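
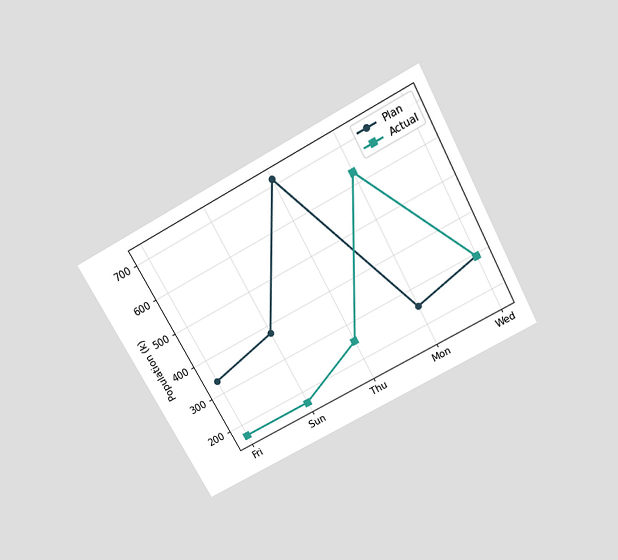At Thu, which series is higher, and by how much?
The chart is tilted about 28° counter-clockwise and viewed slightly from above. At Thu, Plan sits above the other line by 462k.

Plan, by 462k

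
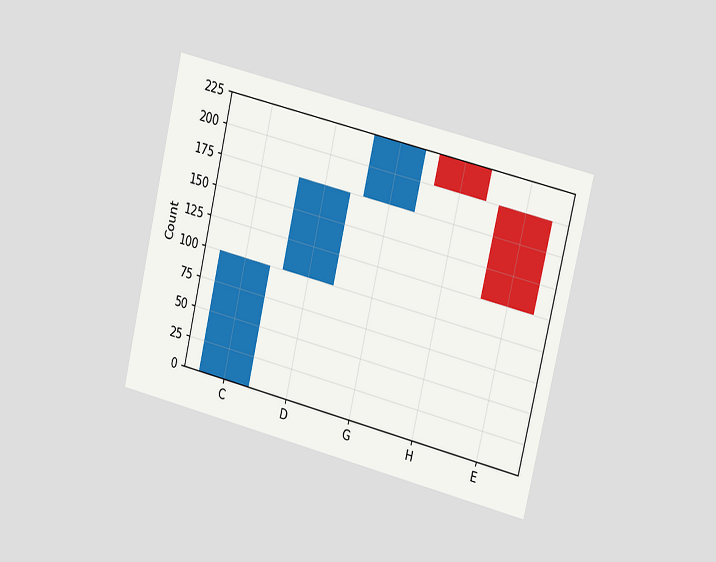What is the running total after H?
The chart is tilted about 13° clockwise and viewed slightly from the right. After H the running total reaches 200.

200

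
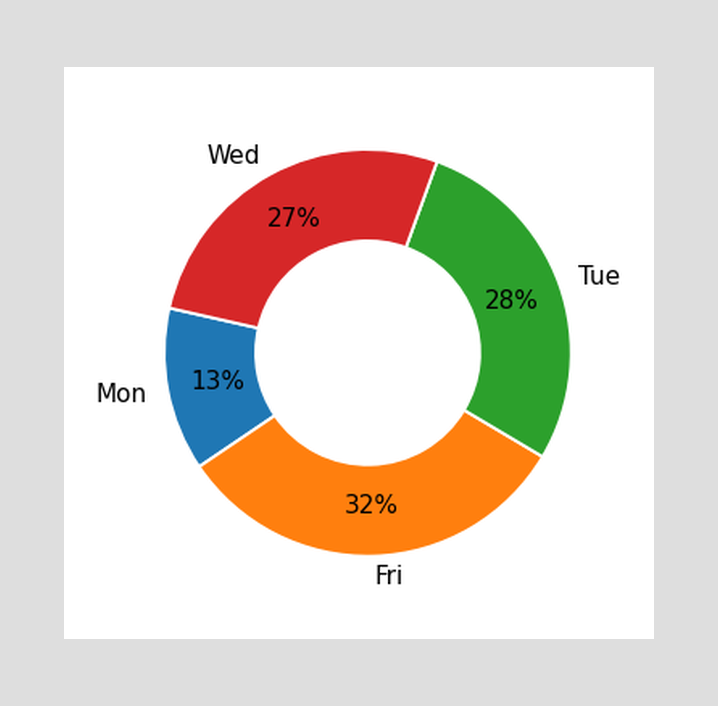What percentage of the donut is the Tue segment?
28%

The Tue segment takes up 28% of the ring.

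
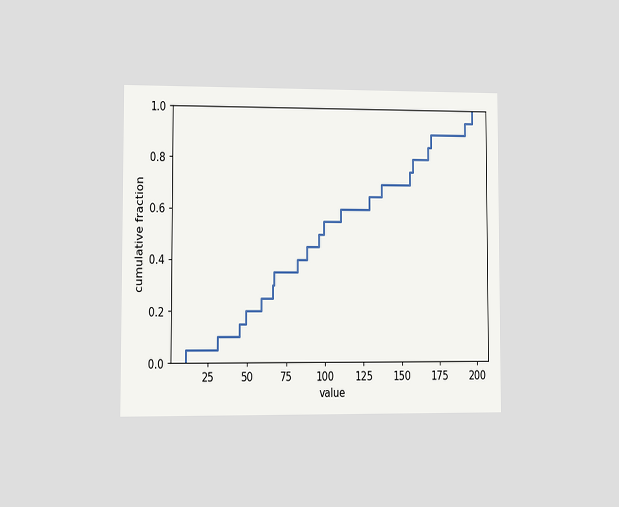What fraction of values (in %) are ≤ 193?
The chart is viewed at a slight angle. At x=193 the ECDF step is at 95%.

95%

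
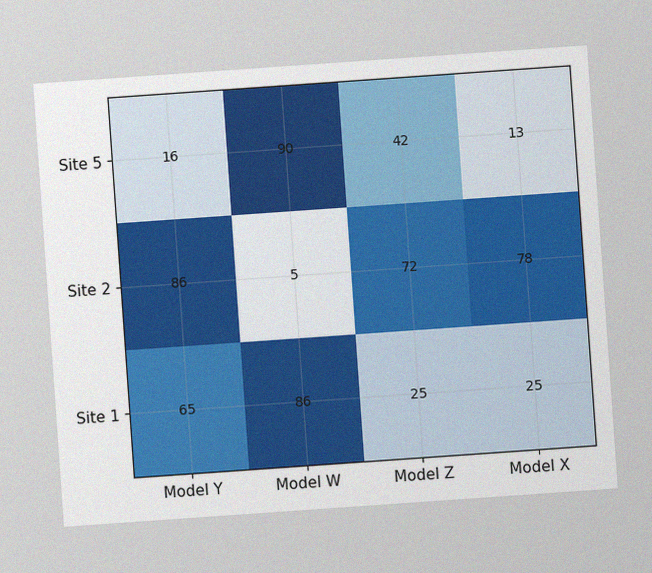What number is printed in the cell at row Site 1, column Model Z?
The chart is tilted about 4° counter-clockwise, with some photo noise. The (Site 1, Model Z) cell reads 25.

25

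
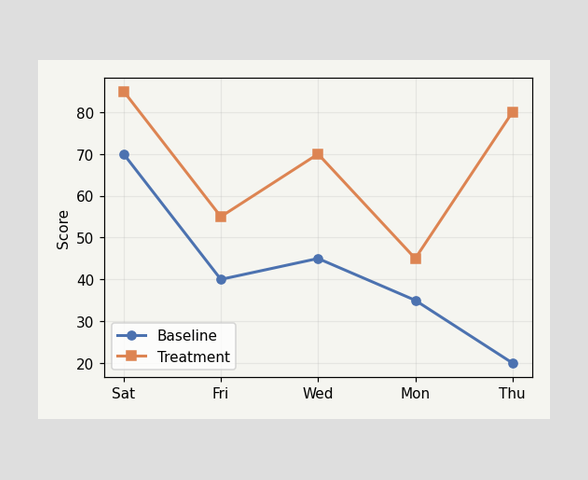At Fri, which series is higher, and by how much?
At Fri, Treatment sits above the other line by 15.

Treatment, by 15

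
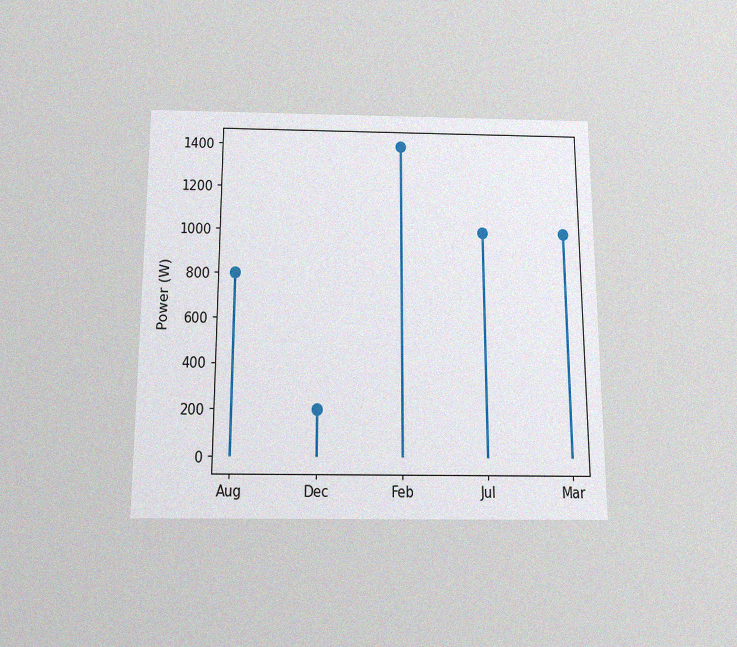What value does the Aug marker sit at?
The chart is viewed slightly from below, with some photo noise. The Aug marker sits at 800W.

800W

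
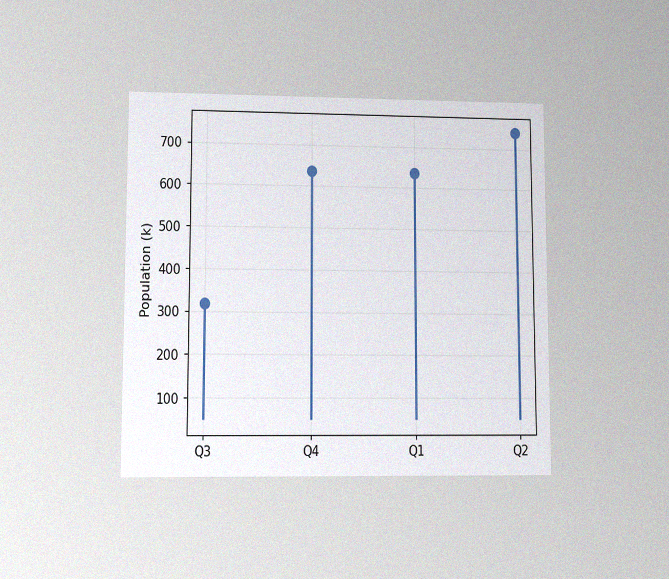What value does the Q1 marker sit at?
The chart is viewed at a slight angle, with some photo noise. The Q1 marker sits at 636k.

636k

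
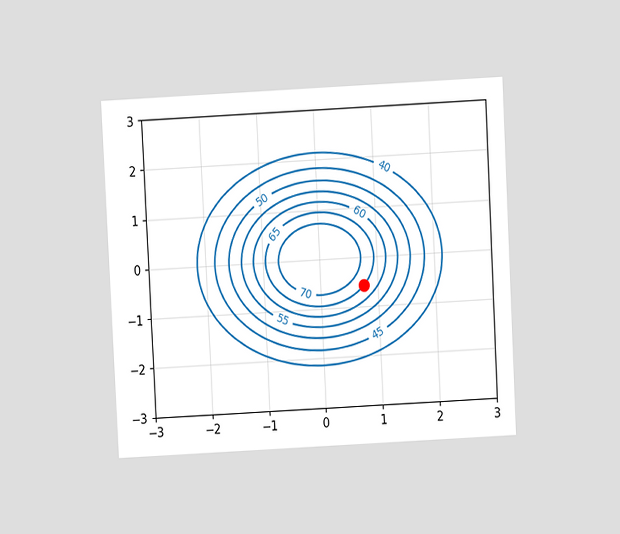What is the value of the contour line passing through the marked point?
65

The chart is tilted about 3° counter-clockwise and viewed at a slight angle. The marked point sits on the contour labelled 65.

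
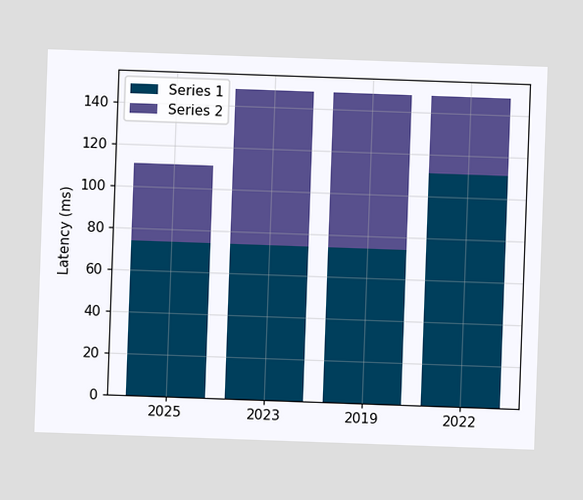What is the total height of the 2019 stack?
148ms

The chart is tilted about 2° clockwise. The 2019 stack's top reaches 148ms on the y-axis.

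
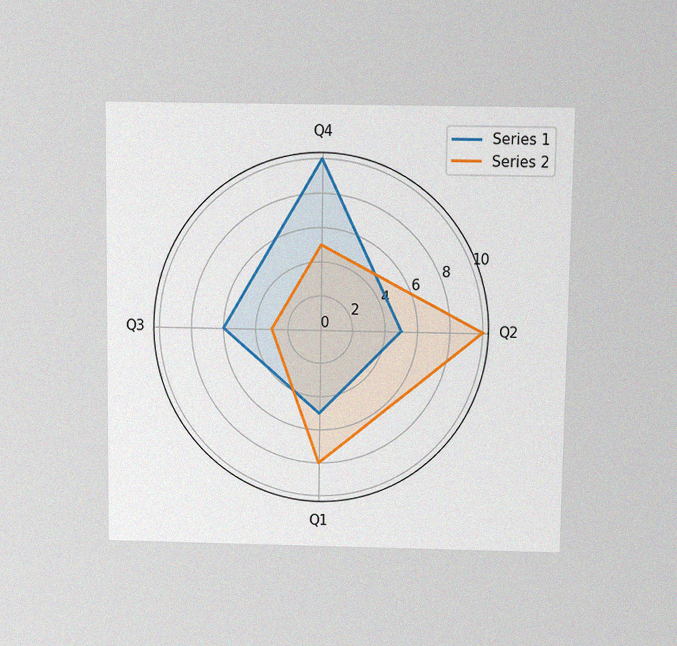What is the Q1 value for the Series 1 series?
5

The chart is viewed slightly from above, with some photo noise. On the Q1 axis, Series 1 reaches 5.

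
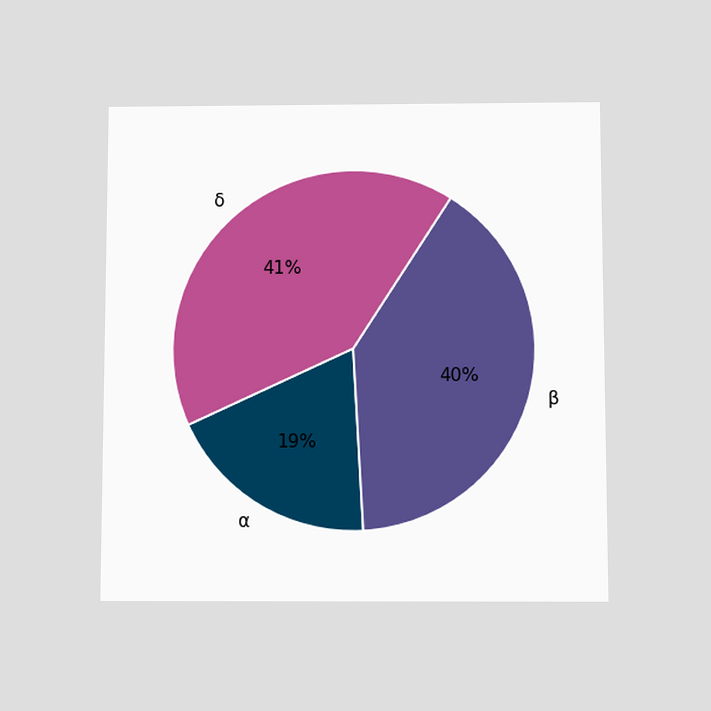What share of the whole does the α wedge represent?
19%

The chart is viewed slightly from below. The α slice takes up 19% of the pie.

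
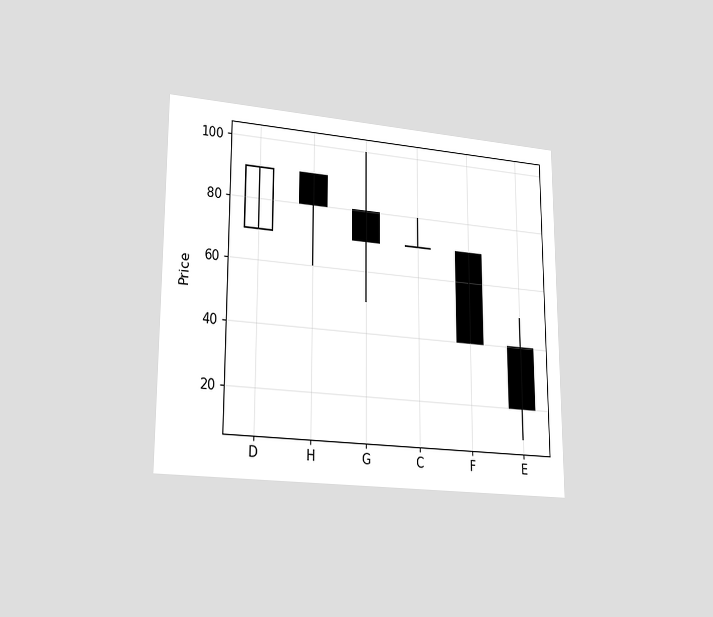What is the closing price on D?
90

The chart is viewed slightly from the left. The D candle closes at 90.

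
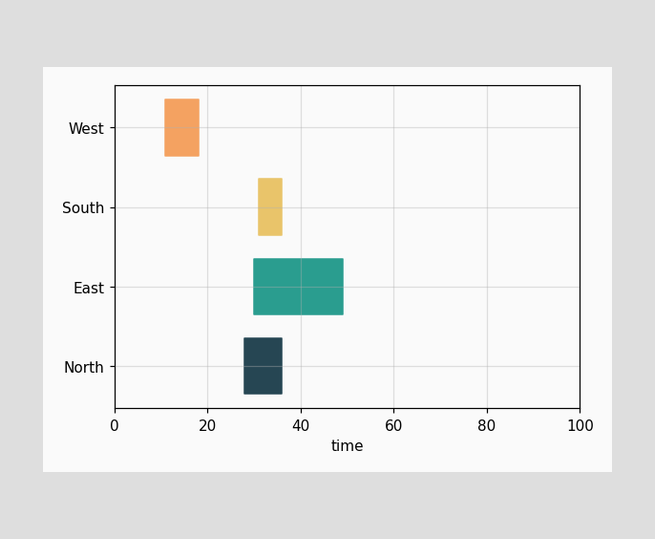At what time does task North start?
The North bar begins at t=28.

28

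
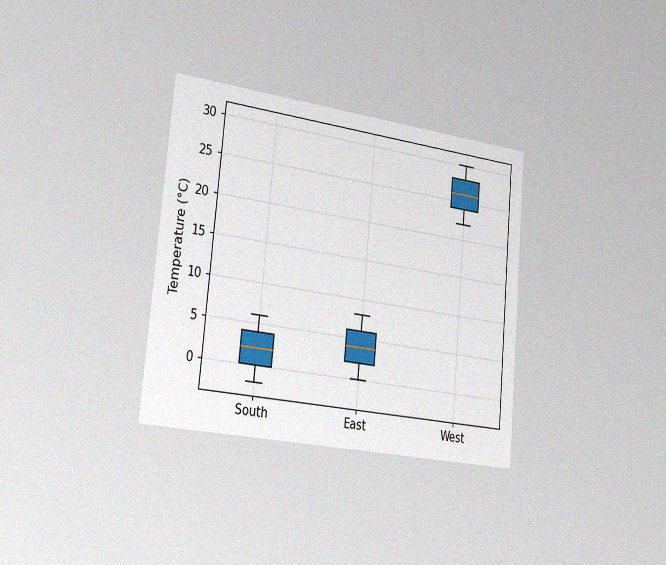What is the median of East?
4°C

The chart is tilted about 5° clockwise and viewed slightly from the left, with some photo noise. The median line in the East box sits at 4°C.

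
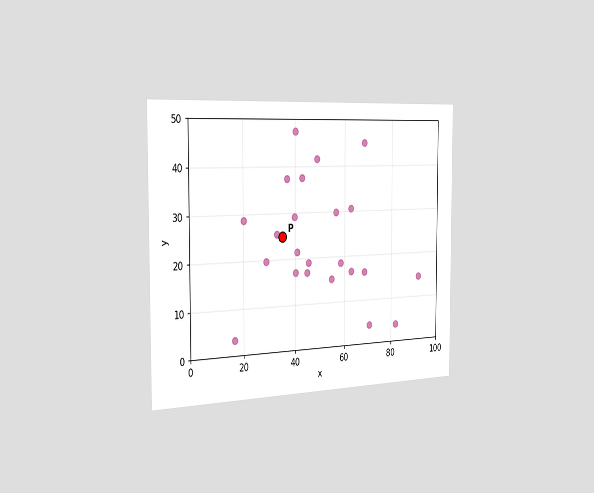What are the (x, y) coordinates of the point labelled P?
(35, 25)

The chart is viewed slightly from the left. Following the gridlines from P to each axis, P sits at (35, 25).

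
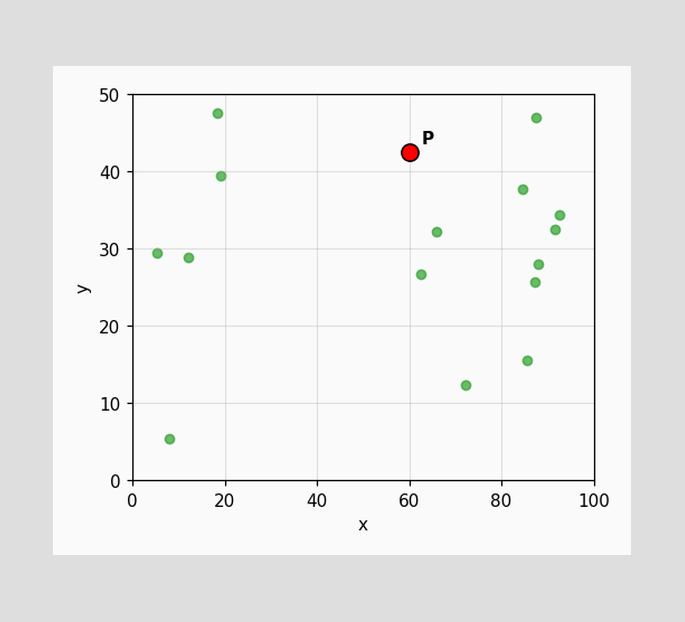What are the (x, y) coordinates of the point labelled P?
Following the gridlines from P to each axis, P sits at (60, 42.5).

(60, 42.5)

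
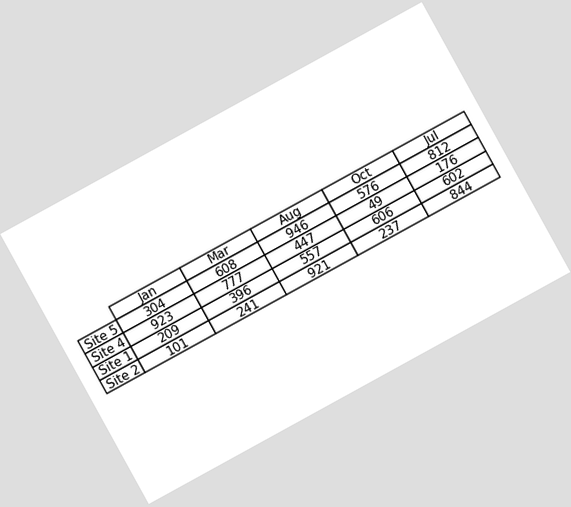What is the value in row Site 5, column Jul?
812

The chart is tilted about 29° counter-clockwise. The (Site 5, Jul) cell reads 812.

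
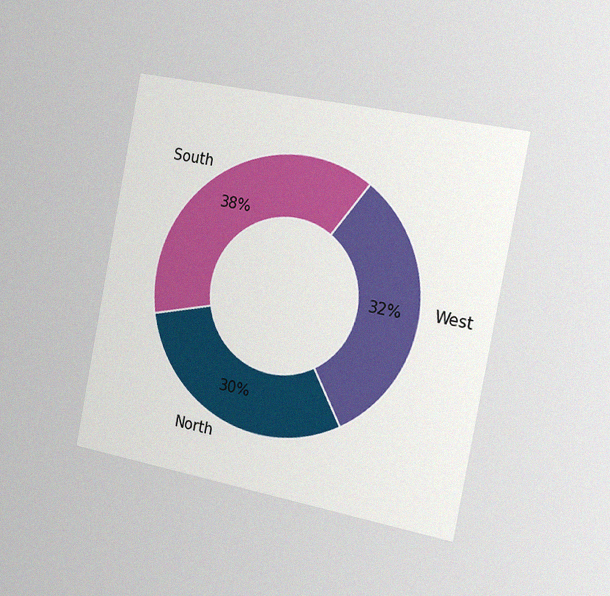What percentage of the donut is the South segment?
The chart is tilted about 11° clockwise and viewed slightly from the right, with some photo noise. The South segment takes up 38% of the ring.

38%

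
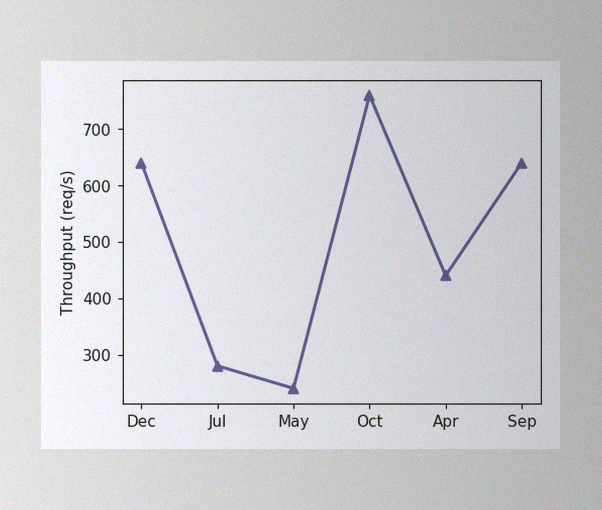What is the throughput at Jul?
The image has some photo noise and uneven lighting. At Jul, the line is at 280req/s.

280req/s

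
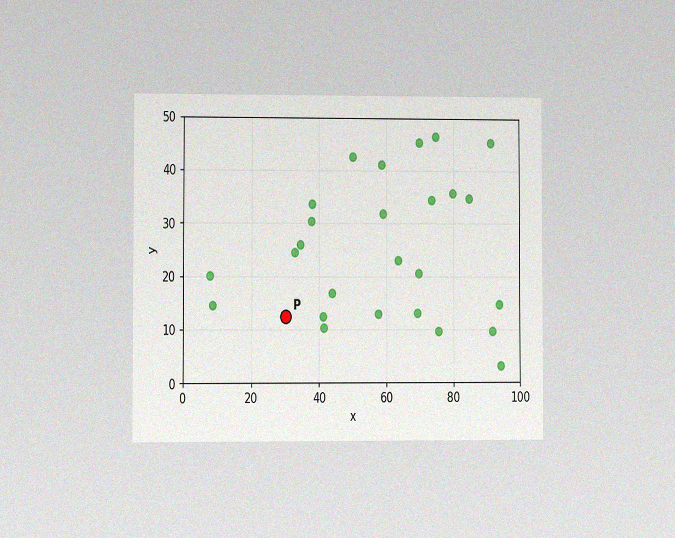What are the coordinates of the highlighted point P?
(30, 12.5)

The chart is viewed at a slight angle, with some photo noise. Following the gridlines from P to each axis, P sits at (30, 12.5).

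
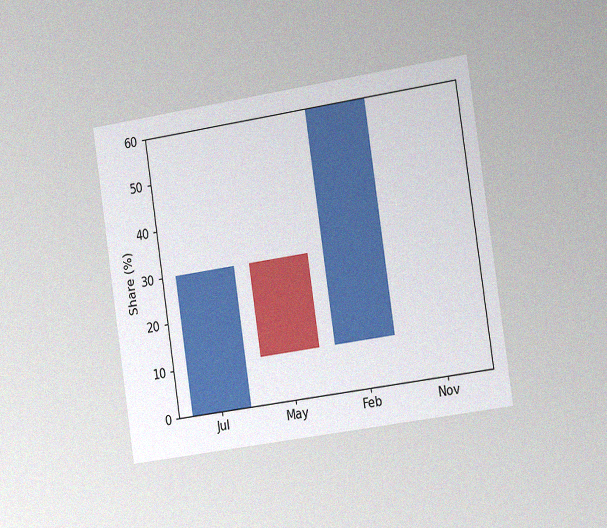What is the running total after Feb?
60%

The chart is tilted about 8° counter-clockwise and viewed slightly from the right, with some photo noise. After Feb the running total reaches 60%.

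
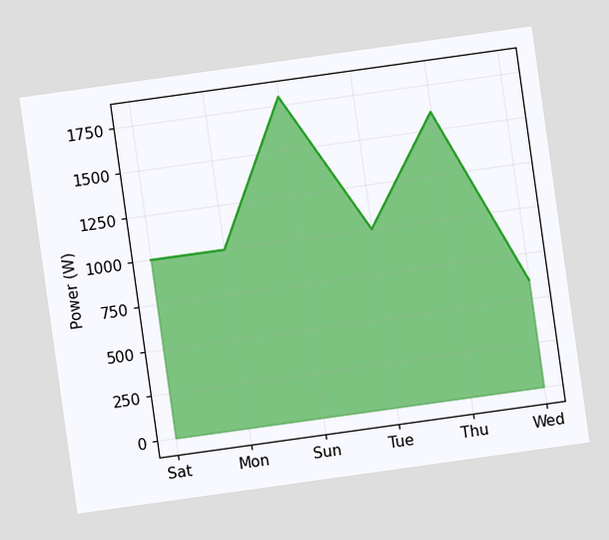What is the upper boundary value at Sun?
The chart is tilted about 8° counter-clockwise. At Sun the upper boundary is at 1800W.

1800W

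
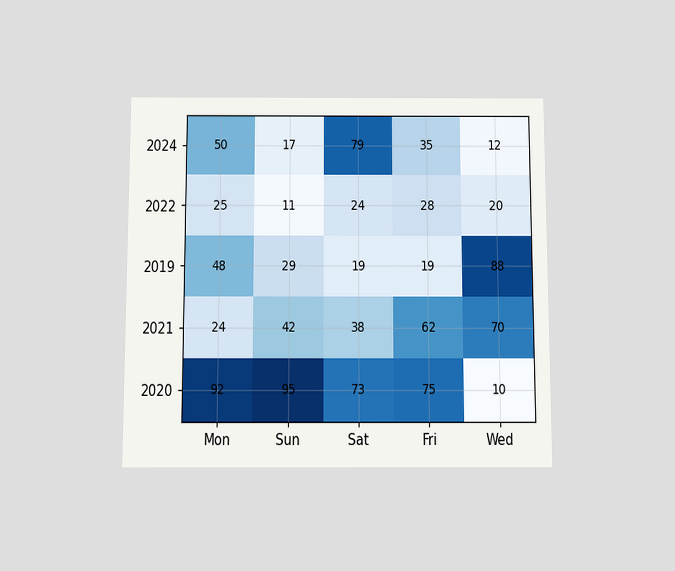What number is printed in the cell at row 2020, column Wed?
The chart is viewed slightly from below. The (2020, Wed) cell reads 10.

10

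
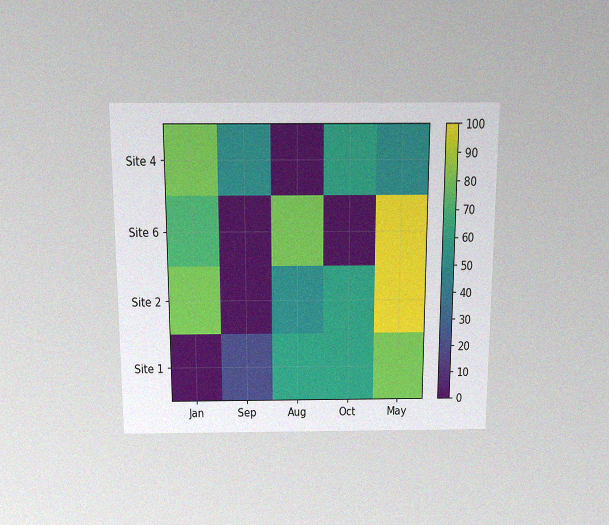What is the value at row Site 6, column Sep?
The chart is viewed slightly from above, with some photo noise. Matching cell (Site 6, Sep) against the colorbar gives 0.

0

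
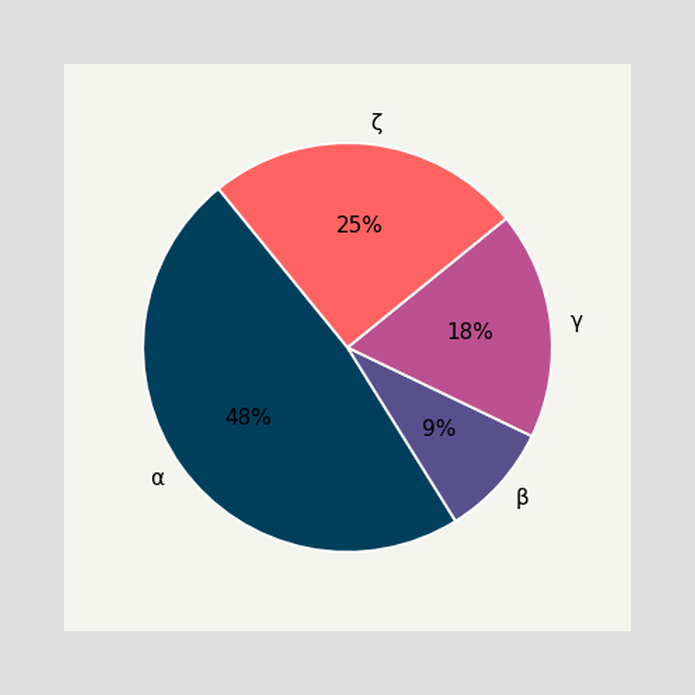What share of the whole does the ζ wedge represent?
25%

The ζ slice takes up 25% of the pie.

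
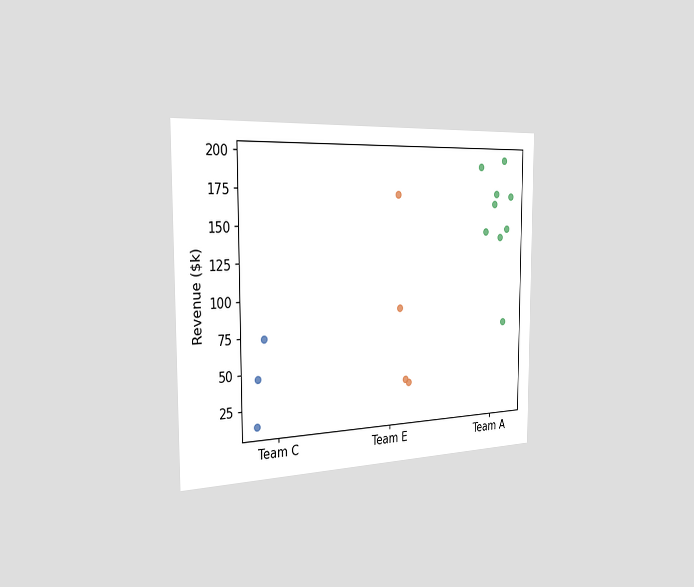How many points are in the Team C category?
3

The chart is viewed slightly from the left. Counting the markers in the Team C column gives 3.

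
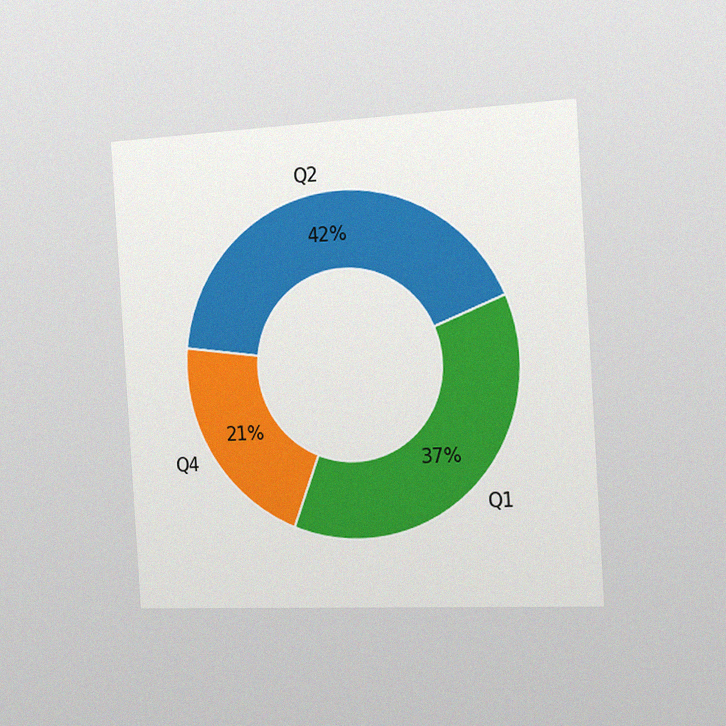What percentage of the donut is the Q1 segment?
37%

The chart is tilted about 4° counter-clockwise and viewed slightly from the right, with some photo noise. The Q1 segment takes up 37% of the ring.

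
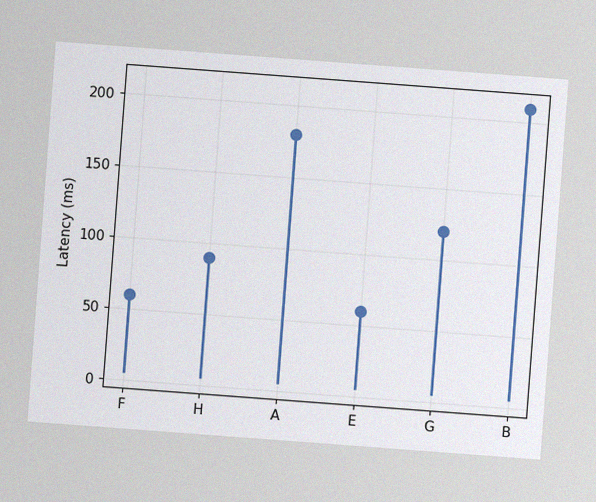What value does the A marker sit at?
180ms

The chart is tilted about 4° clockwise, with some photo noise. The A marker sits at 180ms.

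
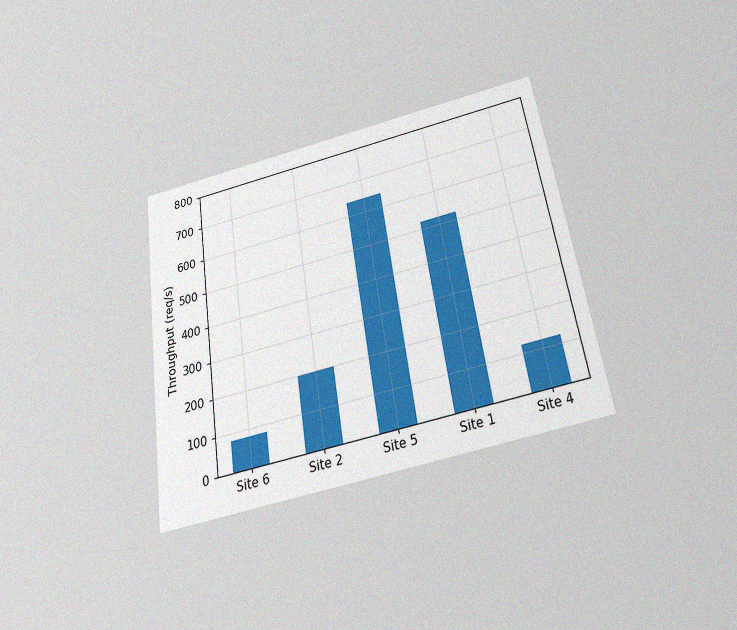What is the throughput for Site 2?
The chart is tilted about 8° counter-clockwise and viewed slightly from below, with some photo noise. Reading along the chart's y-axis, the Site 2 bar reaches 200req/s.

200req/s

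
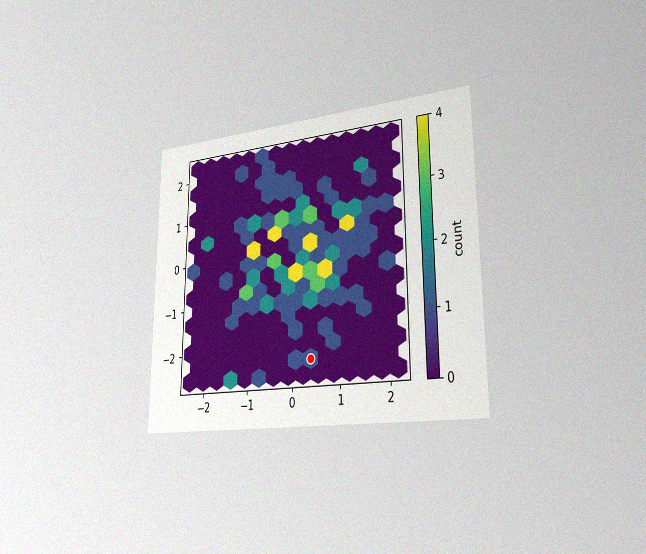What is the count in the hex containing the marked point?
The chart is viewed slightly from the right, with some photo noise. The marked hex reads 1 on the colorbar.

1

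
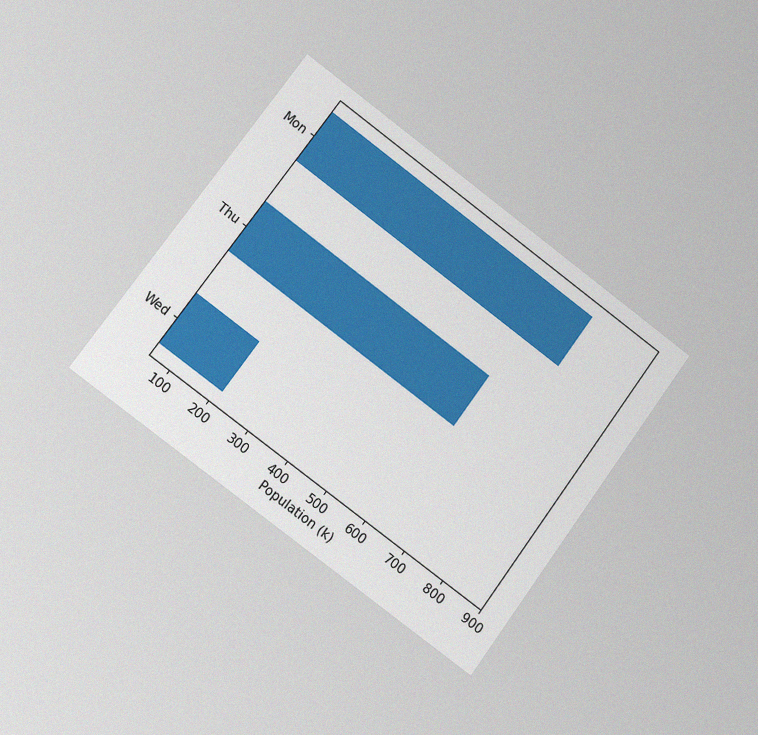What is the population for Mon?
The chart is tilted about 37° clockwise and viewed at a slight angle, with some photo noise. Reading along the chart's x-axis, the Mon bar reaches 742k.

742k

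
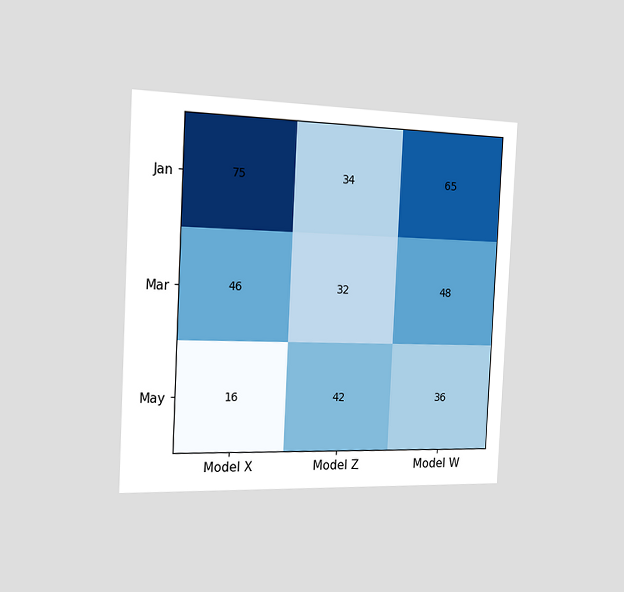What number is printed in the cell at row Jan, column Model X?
75

The chart is tilted about 3° clockwise and viewed slightly from the left. The (Jan, Model X) cell reads 75.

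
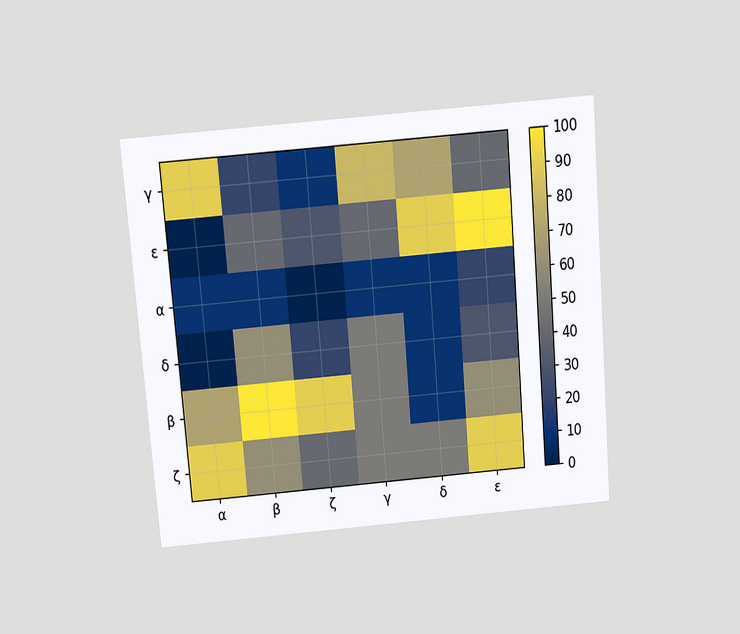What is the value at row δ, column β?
The chart is tilted about 5° counter-clockwise and viewed slightly from above. Matching cell (δ, β) against the colorbar gives 60.

60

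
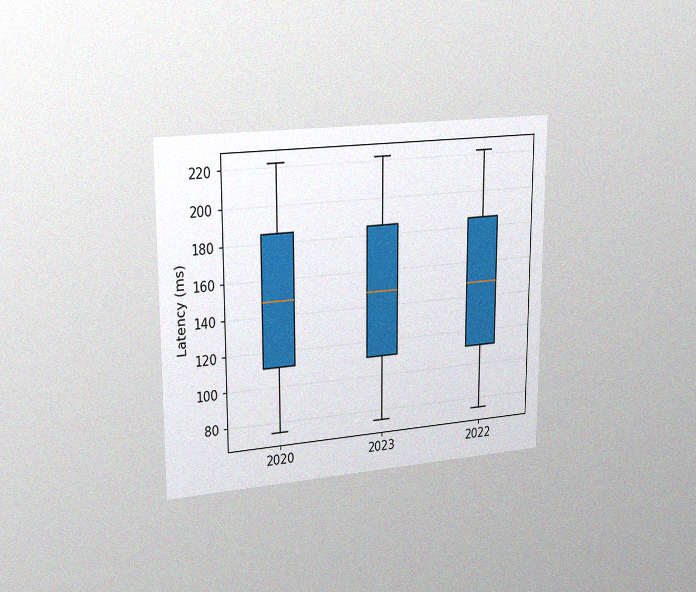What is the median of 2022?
148ms

The chart is viewed slightly from the left, with some photo noise. The median line in the 2022 box sits at 148ms.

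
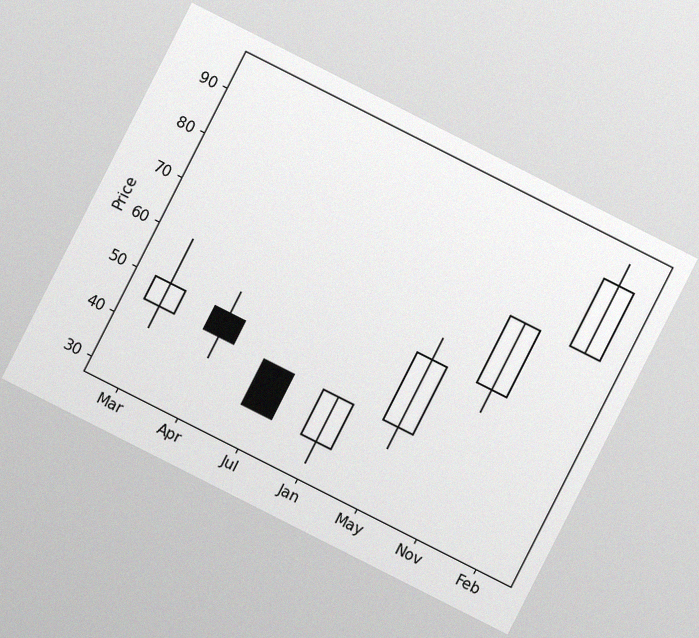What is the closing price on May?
60

The chart is tilted about 27° clockwise, with some photo noise. The May candle closes at 60.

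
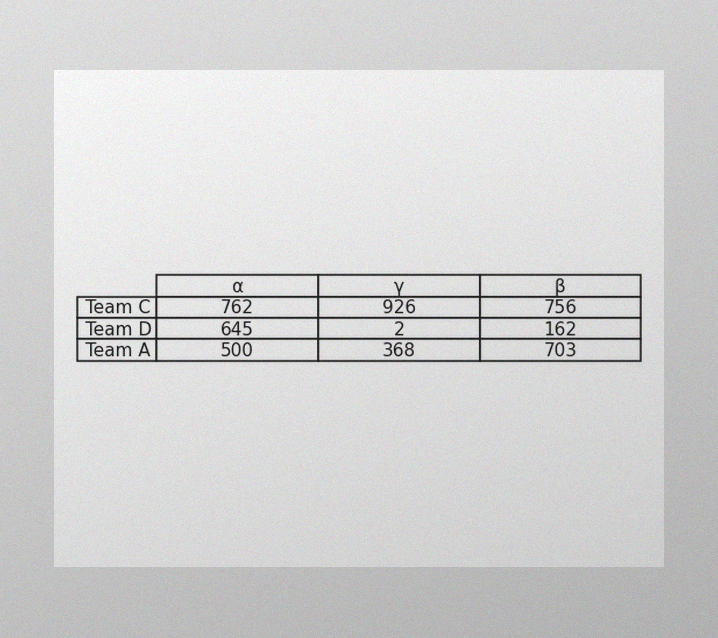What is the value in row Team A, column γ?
The image has some photo noise and uneven lighting. The (Team A, γ) cell reads 368.

368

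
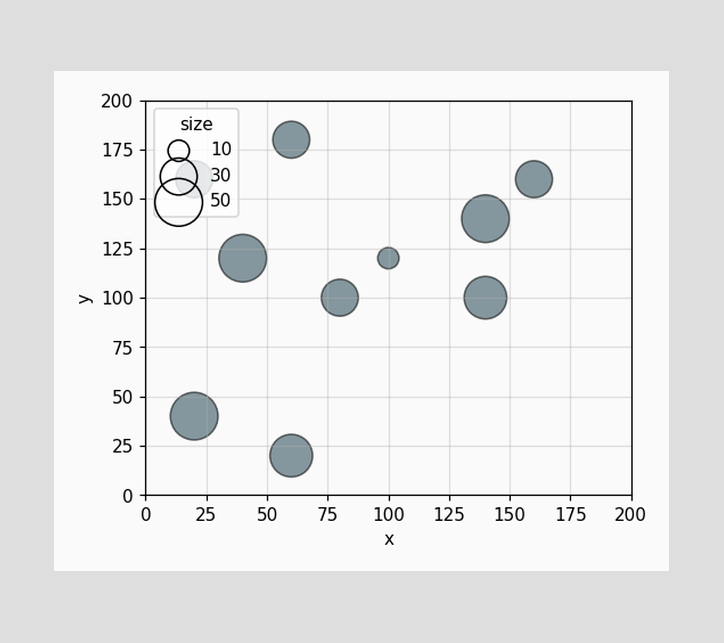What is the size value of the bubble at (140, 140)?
Matching the bubble at (140, 140) against the size legend gives 50.

50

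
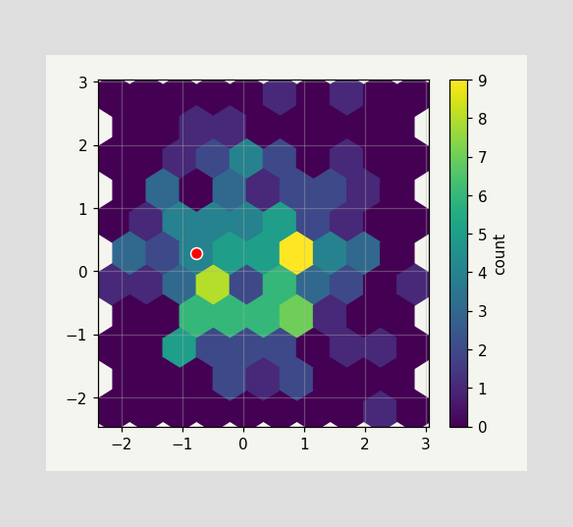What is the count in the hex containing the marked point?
4

The marked hex reads 4 on the colorbar.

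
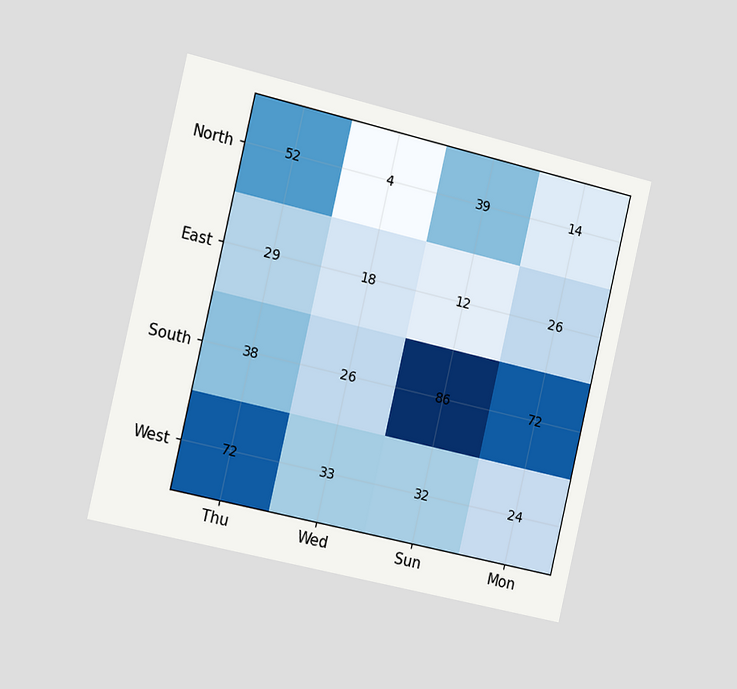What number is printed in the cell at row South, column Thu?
38

The chart is tilted about 13° clockwise and viewed slightly from the left. The (South, Thu) cell reads 38.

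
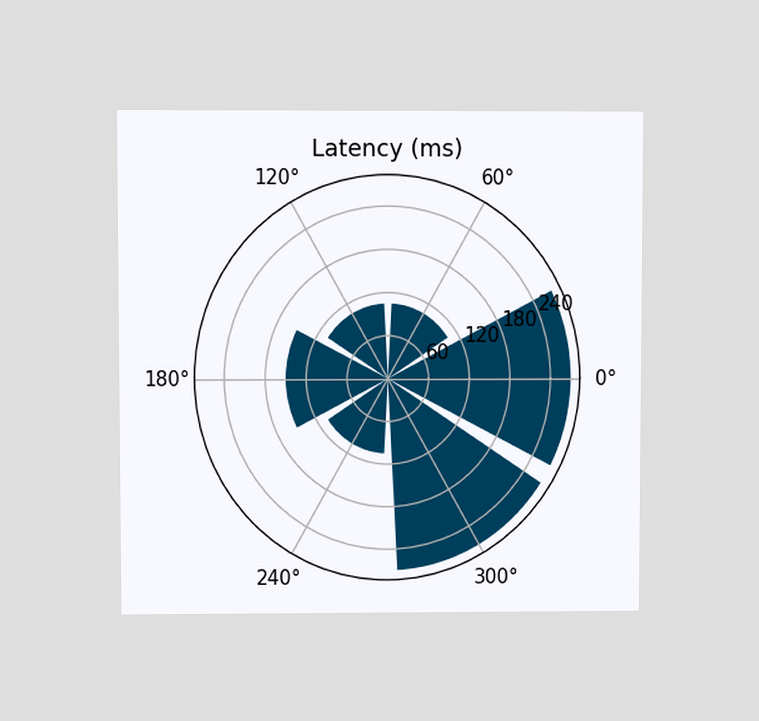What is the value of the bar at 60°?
105ms

The chart is viewed at a slight angle. The bar at 60° reaches 105ms on the radial axis.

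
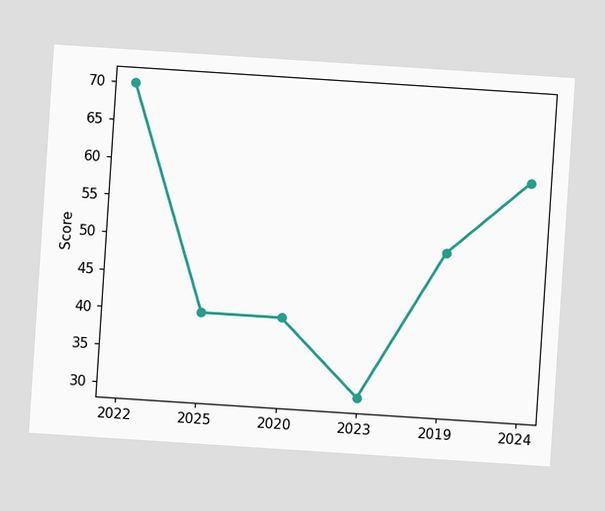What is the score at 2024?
60

The chart is tilted about 4° clockwise. At 2024, the line is at 60.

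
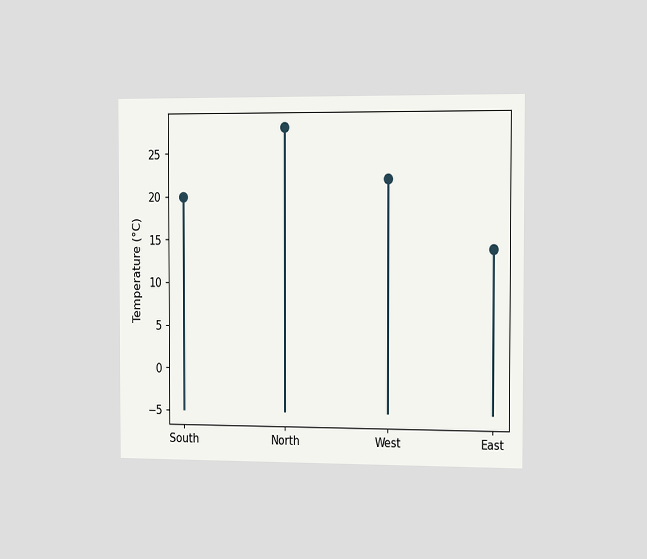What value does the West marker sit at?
The chart is viewed slightly from the right. The West marker sits at 22°C.

22°C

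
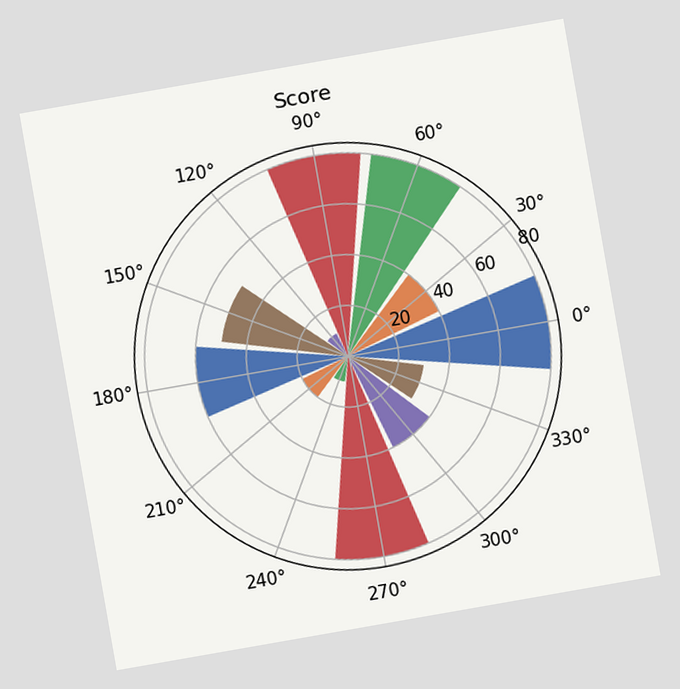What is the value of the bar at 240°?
10

The chart is tilted about 10° counter-clockwise. The bar at 240° reaches 10 on the radial axis.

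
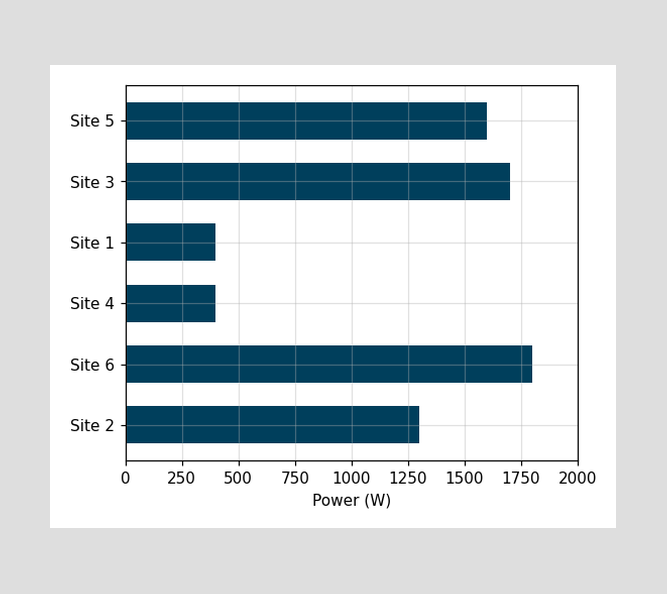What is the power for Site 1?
Reading along the chart's x-axis, the Site 1 bar reaches 400W.

400W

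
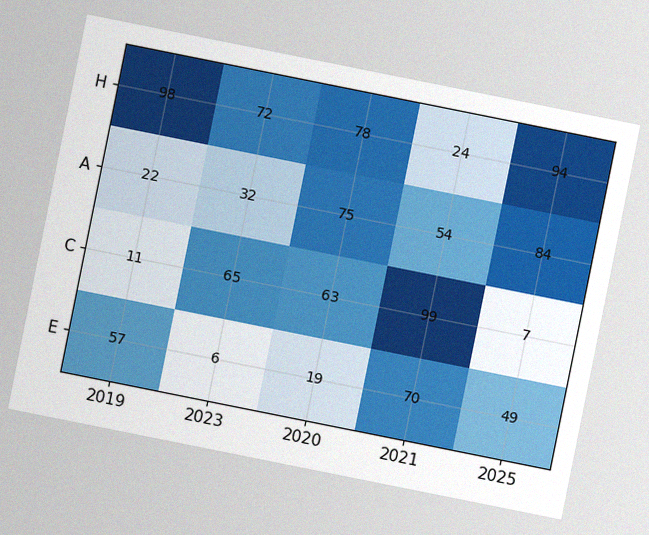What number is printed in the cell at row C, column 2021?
99

The chart is tilted about 11° clockwise, with some photo noise. The (C, 2021) cell reads 99.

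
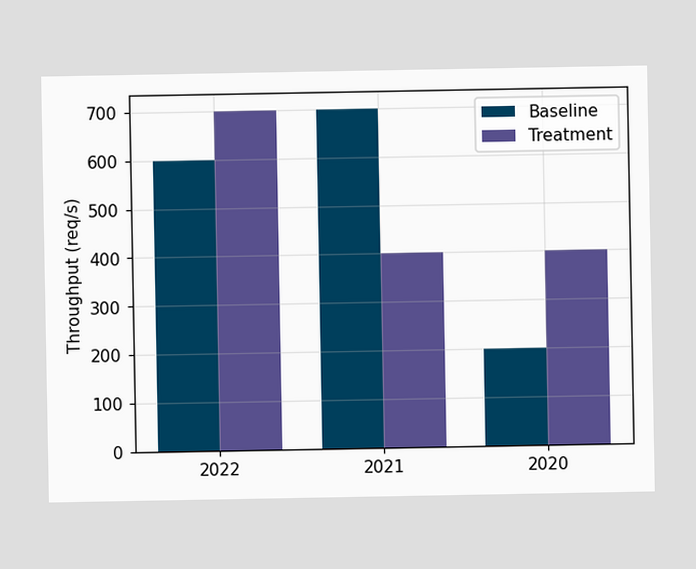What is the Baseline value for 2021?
The Baseline bar at 2021 reaches 700req/s on the y-axis.

700req/s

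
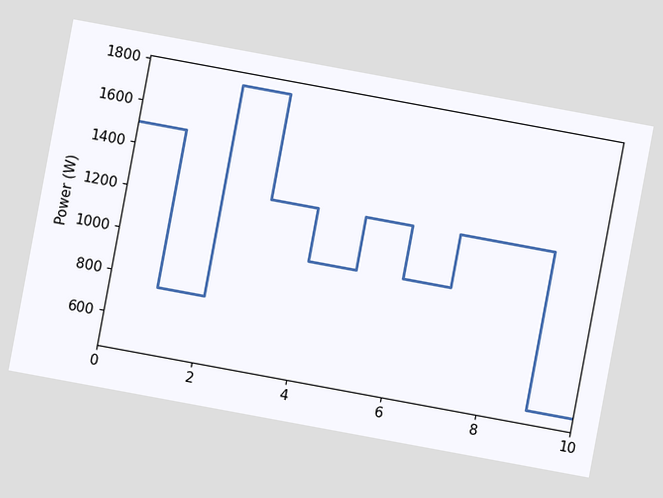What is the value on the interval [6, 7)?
1000W

The chart is tilted about 10° clockwise. On [6, 7) the step sits at 1000W.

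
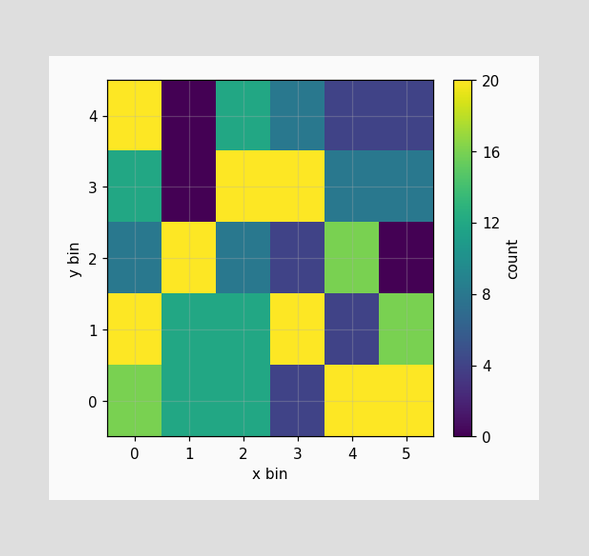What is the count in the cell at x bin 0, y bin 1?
20

Matching the cell (0, 1) against the colorbar gives 20.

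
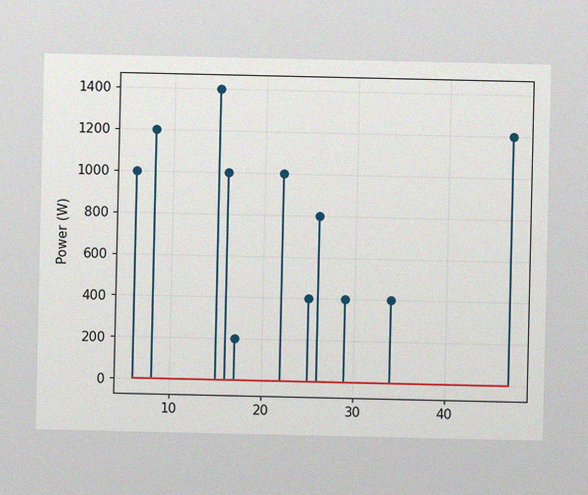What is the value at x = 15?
The image has some photo noise and uneven lighting. The stem at x=15 reaches 1400W.

1400W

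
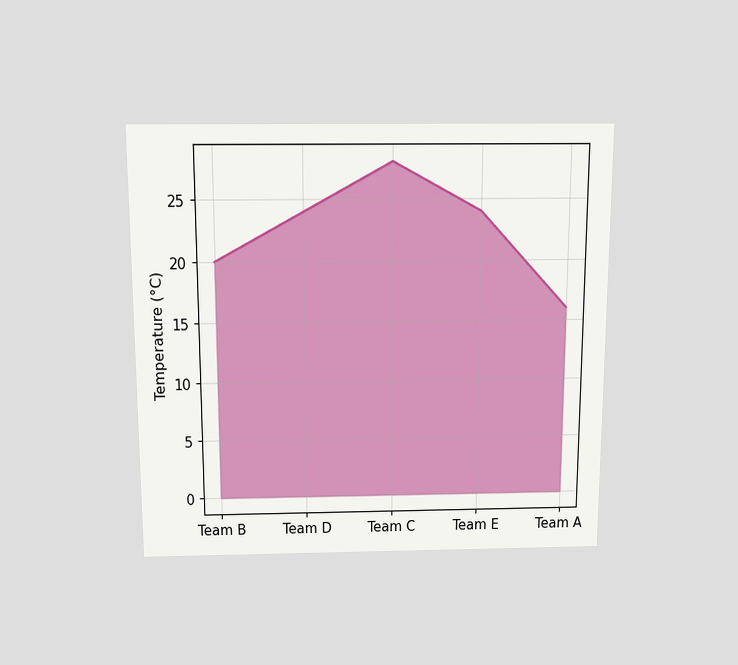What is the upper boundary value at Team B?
20°C

The chart is viewed slightly from above. At Team B the upper boundary is at 20°C.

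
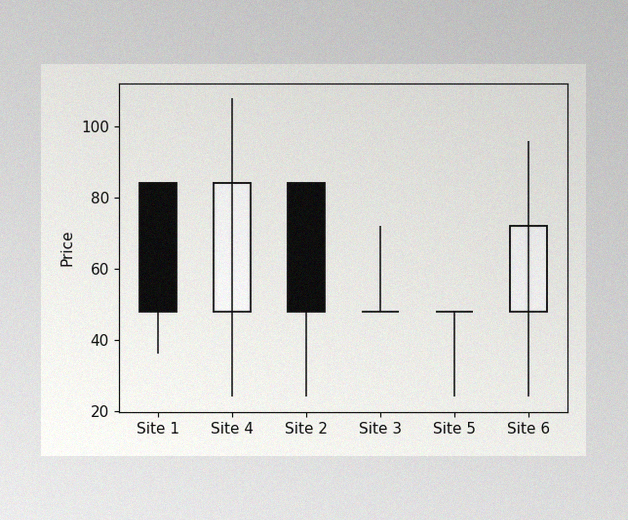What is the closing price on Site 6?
The image has some photo noise and uneven lighting. The Site 6 candle closes at 72.

72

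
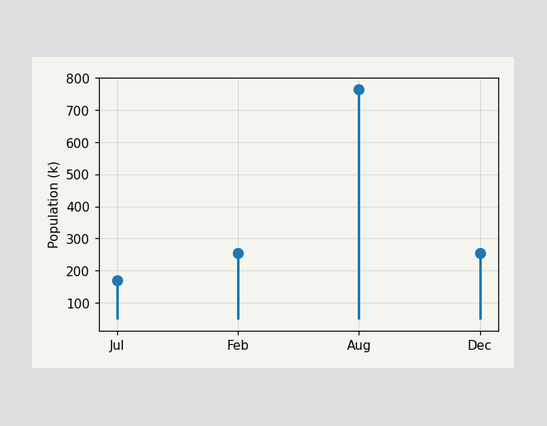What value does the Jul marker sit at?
The Jul marker sits at 170k.

170k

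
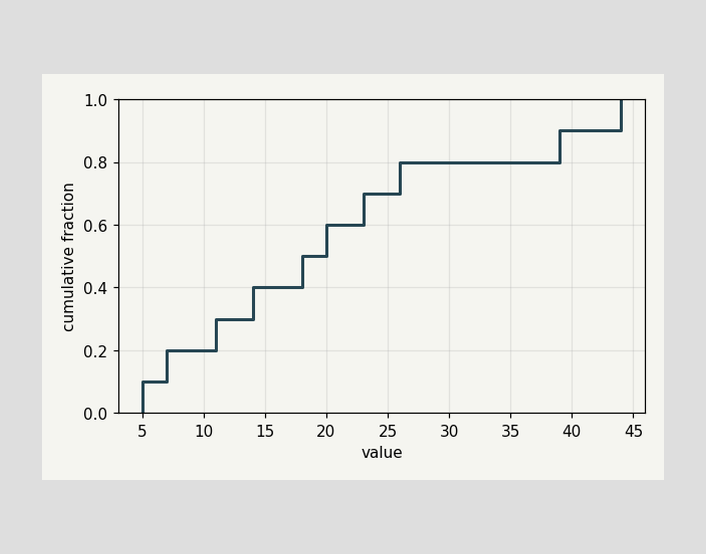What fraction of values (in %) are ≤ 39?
90%

At x=39 the ECDF step is at 90%.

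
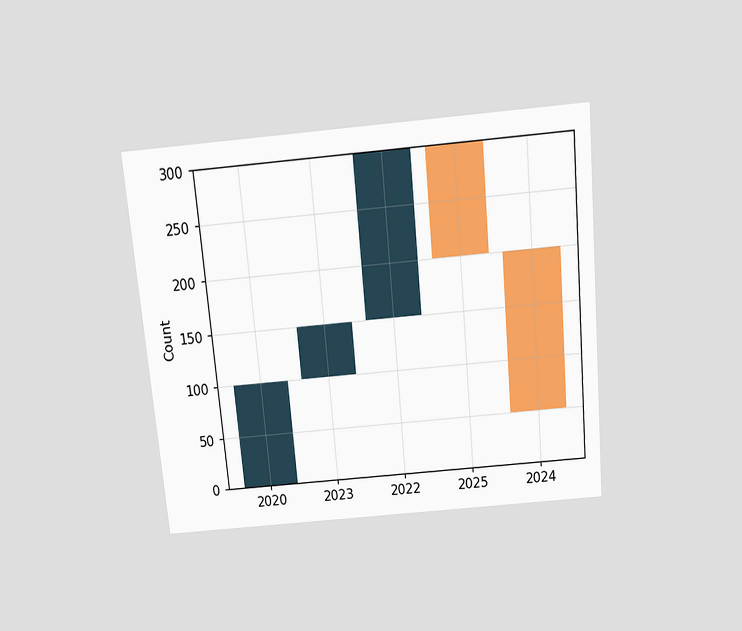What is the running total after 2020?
100

The chart is tilted about 5° counter-clockwise and viewed slightly from above. After 2020 the running total reaches 100.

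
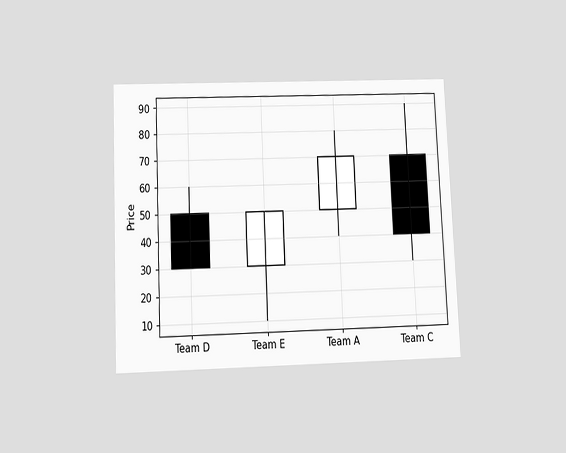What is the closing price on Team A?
70

The chart is tilted about 3° counter-clockwise and viewed slightly from below. The Team A candle closes at 70.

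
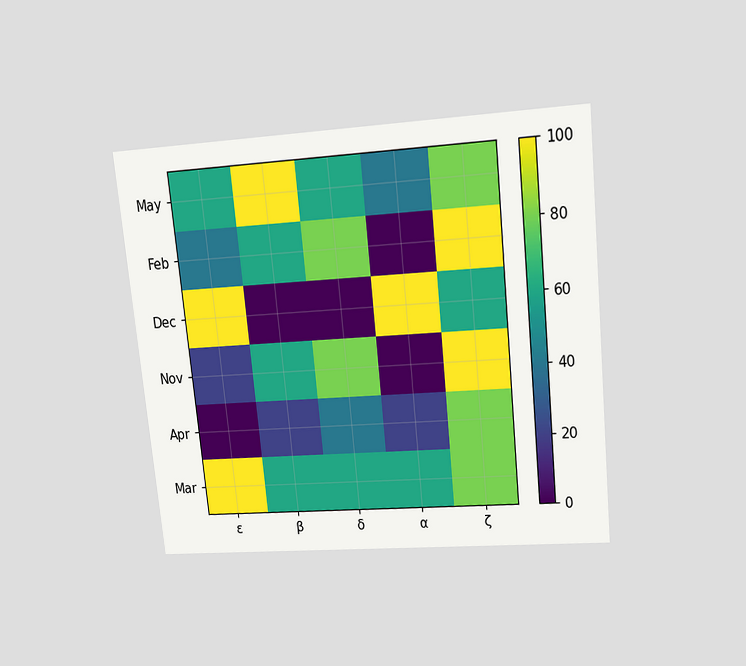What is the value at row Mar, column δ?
60

The chart is tilted about 6° counter-clockwise and viewed slightly from above. Matching cell (Mar, δ) against the colorbar gives 60.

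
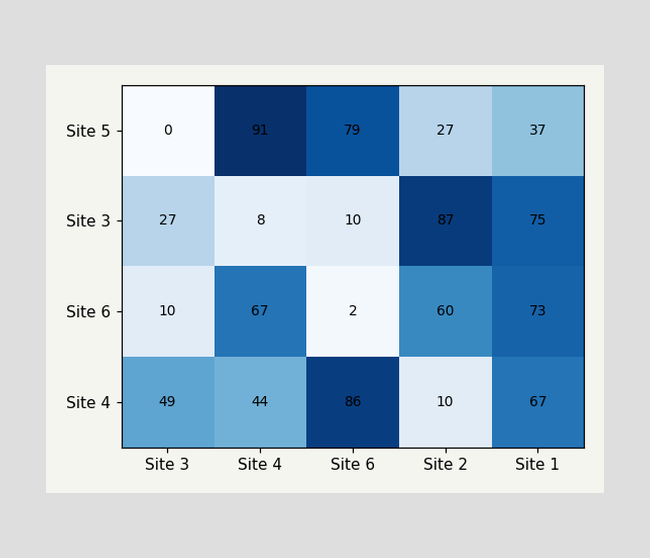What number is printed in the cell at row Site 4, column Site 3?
49

The (Site 4, Site 3) cell reads 49.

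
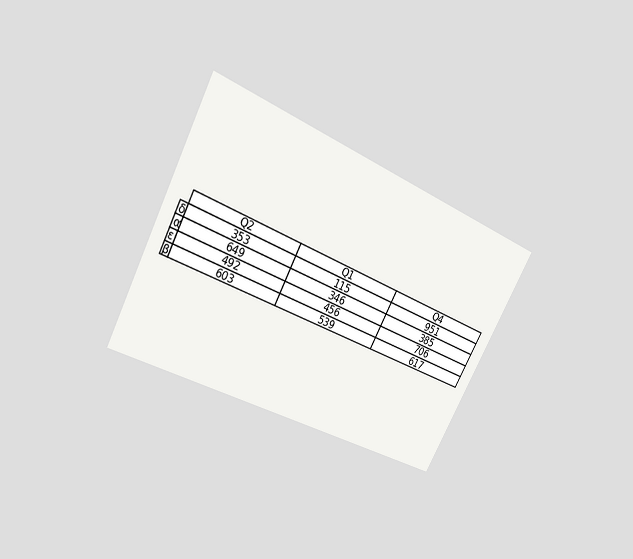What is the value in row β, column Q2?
The chart is tilted about 27° clockwise and viewed at a slight angle. The (β, Q2) cell reads 603.

603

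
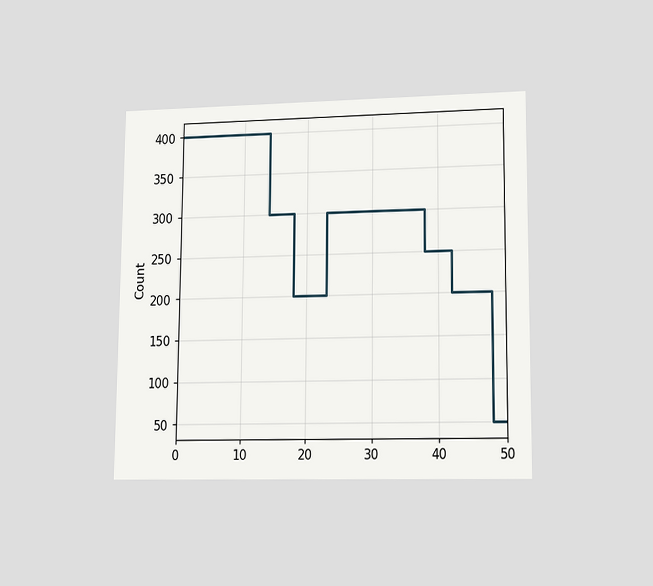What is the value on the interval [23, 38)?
300

The chart is viewed at a slight angle. On [23, 38) the step sits at 300.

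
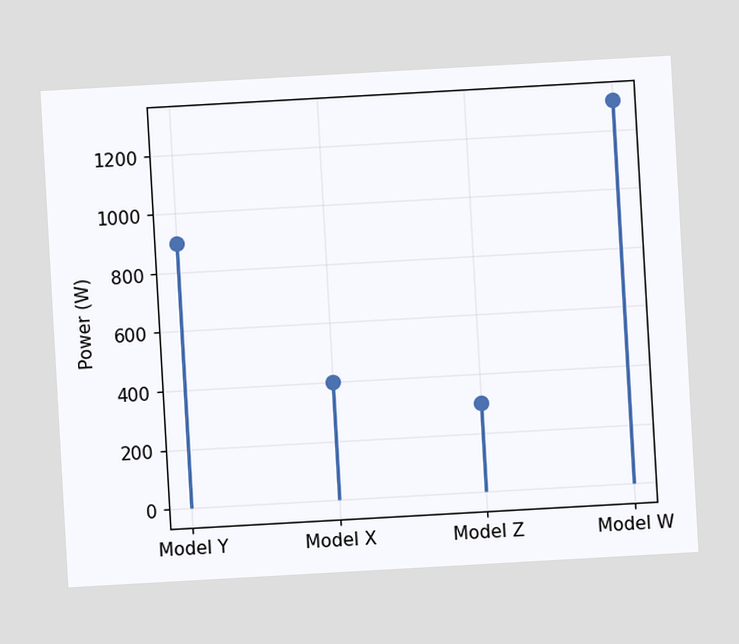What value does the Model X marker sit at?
400W

The chart is tilted about 3° counter-clockwise. The Model X marker sits at 400W.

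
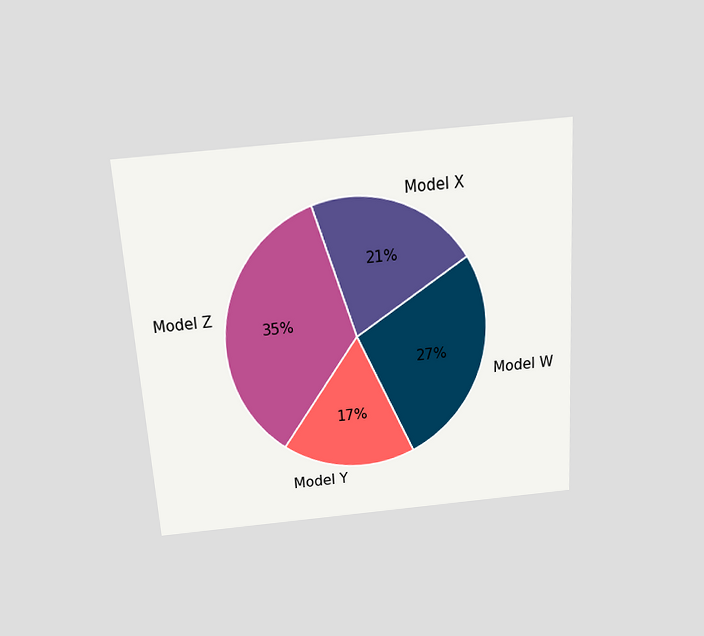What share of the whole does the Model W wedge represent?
The chart is tilted about 4° counter-clockwise and viewed slightly from above. The Model W slice takes up 27% of the pie.

27%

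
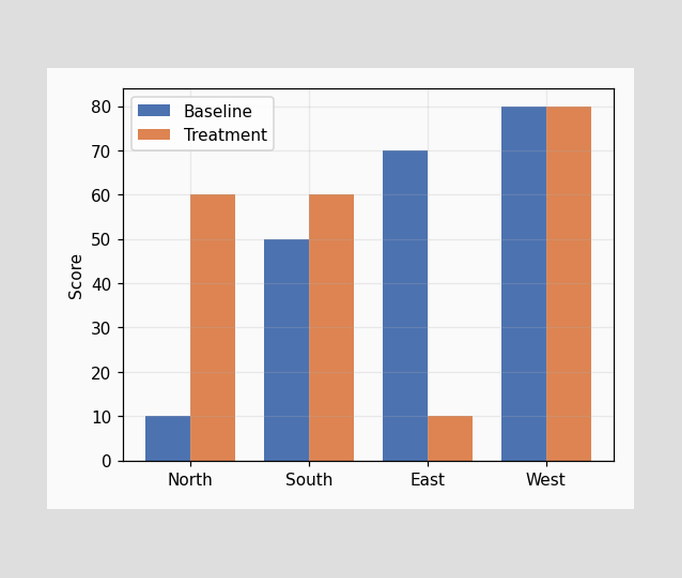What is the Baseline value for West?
The Baseline bar at West reaches 80 on the y-axis.

80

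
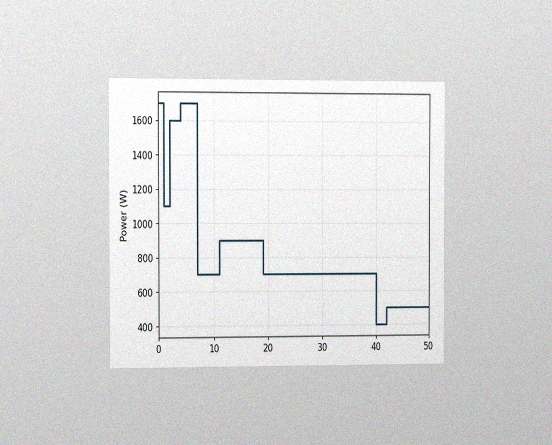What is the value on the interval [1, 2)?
1100W

The chart is viewed slightly from the left, with some photo noise. On [1, 2) the step sits at 1100W.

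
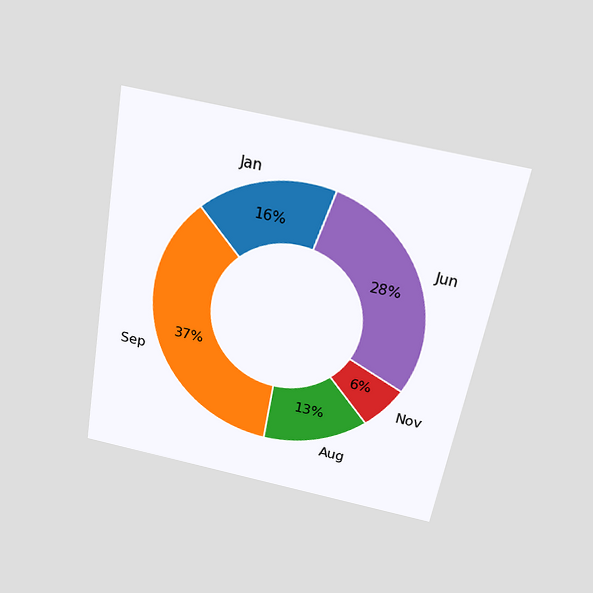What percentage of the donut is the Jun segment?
The chart is tilted about 10° clockwise and viewed slightly from above. The Jun segment takes up 28% of the ring.

28%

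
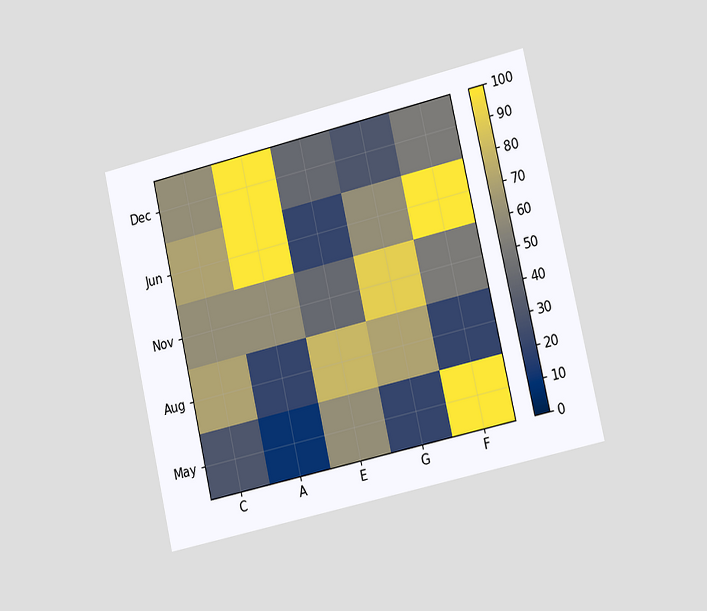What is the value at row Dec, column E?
40

The chart is tilted about 13° counter-clockwise and viewed slightly from the right. Matching cell (Dec, E) against the colorbar gives 40.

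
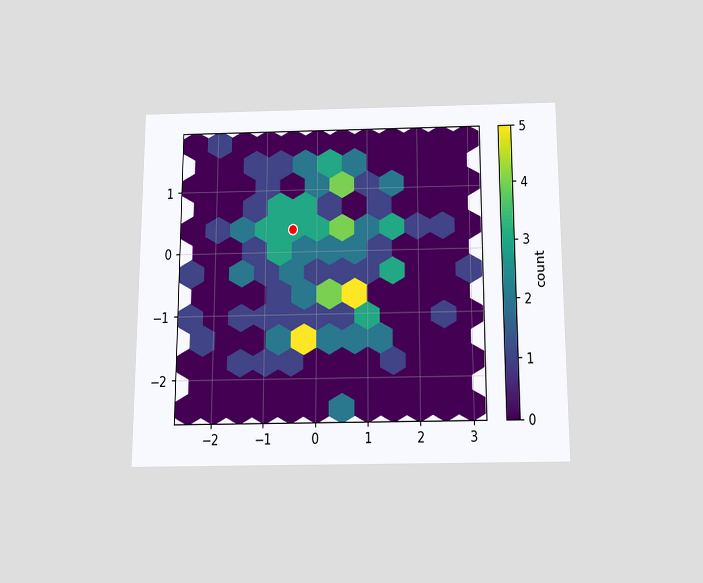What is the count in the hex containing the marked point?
3

The chart is viewed slightly from below. The marked hex reads 3 on the colorbar.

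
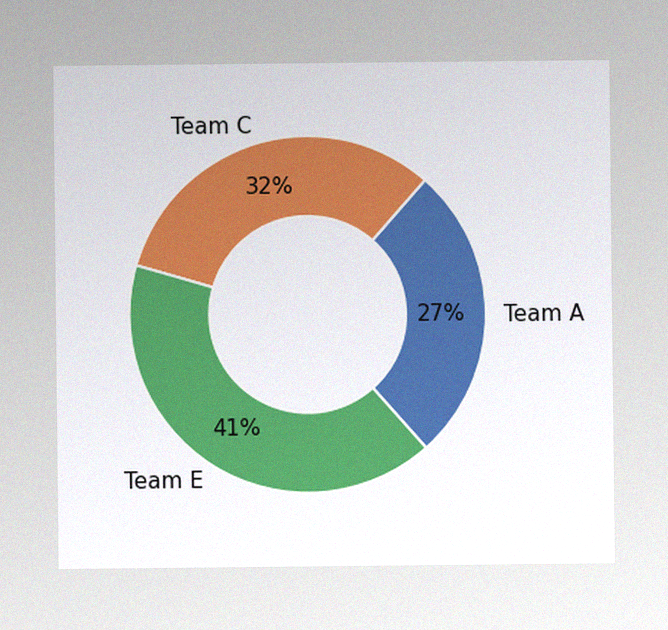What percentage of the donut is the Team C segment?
32%

The image has some photo noise and uneven lighting. The Team C segment takes up 32% of the ring.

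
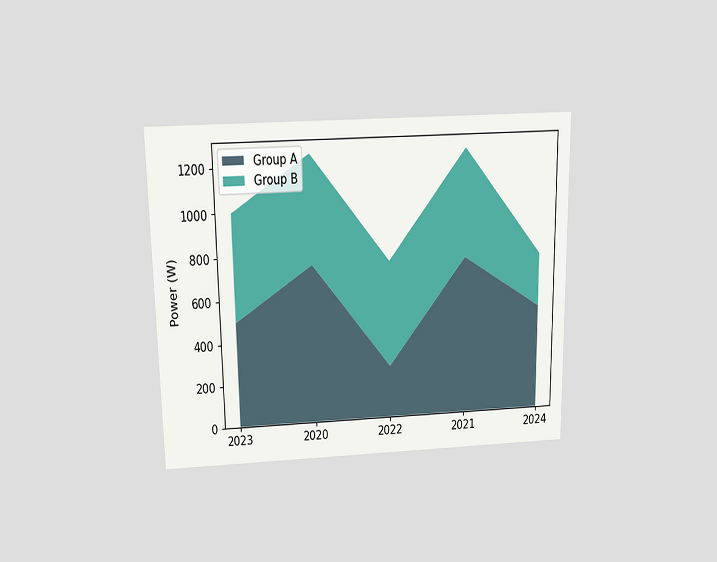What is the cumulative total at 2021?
The chart is viewed slightly from above. The stacked total at 2021 reaches 1250W.

1250W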